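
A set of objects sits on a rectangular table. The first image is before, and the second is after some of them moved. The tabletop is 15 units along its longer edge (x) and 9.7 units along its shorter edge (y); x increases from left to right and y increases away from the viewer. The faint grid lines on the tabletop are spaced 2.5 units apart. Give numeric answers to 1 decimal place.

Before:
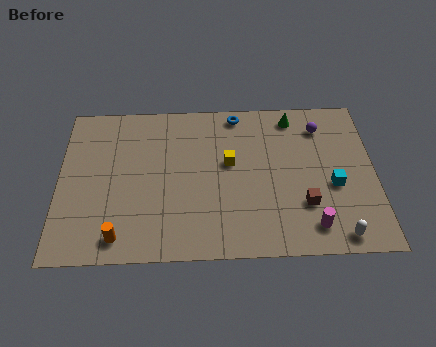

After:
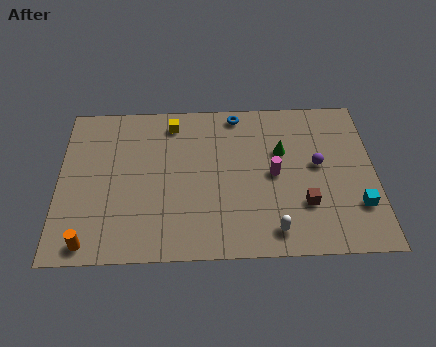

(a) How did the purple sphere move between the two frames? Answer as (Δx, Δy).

(-0.2, -2.4)

From the two frames, the purple sphere sits at roughly (12.5, 7.7) before and (12.3, 5.3) after.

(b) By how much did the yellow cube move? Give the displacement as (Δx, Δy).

(-2.7, 2.6)

The yellow cube started near (8.1, 5.6) and ended near (5.4, 8.2).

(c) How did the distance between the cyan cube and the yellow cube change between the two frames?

+5.1

They were about 5.2 units apart before and 10.3 after — 5.1 units further apart.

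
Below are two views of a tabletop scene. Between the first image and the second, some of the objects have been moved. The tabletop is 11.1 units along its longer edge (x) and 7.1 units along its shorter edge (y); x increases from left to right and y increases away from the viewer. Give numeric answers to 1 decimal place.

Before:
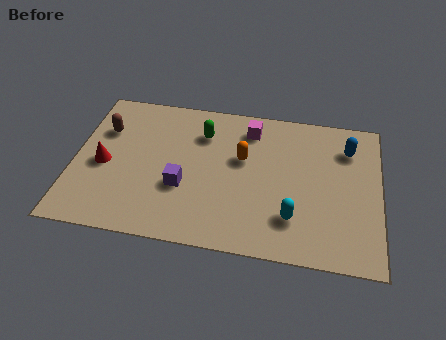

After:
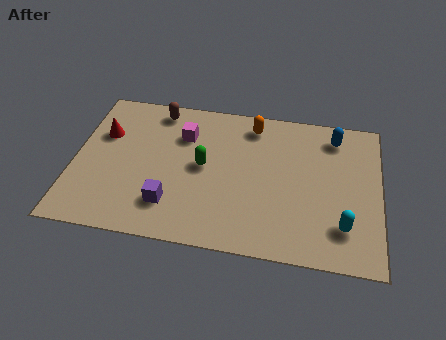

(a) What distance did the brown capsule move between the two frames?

2.3

The brown capsule was near (1.0, 4.9) before and (2.9, 6.2) after, so it travelled √(1.9² + 1.3²) ≈ 2.3 units.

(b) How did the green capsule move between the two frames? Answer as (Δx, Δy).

(0.1, -1.6)

From the two frames, the green capsule sits at roughly (4.6, 5.3) before and (4.7, 3.7) after.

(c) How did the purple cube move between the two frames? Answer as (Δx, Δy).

(-0.4, -0.9)

The purple cube started near (4.0, 2.6) and ended near (3.6, 1.7).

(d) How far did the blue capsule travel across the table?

0.7

From (9.9, 5.4) to (9.4, 5.9), the blue capsule covered √(0.5² + 0.5²) ≈ 0.7 units.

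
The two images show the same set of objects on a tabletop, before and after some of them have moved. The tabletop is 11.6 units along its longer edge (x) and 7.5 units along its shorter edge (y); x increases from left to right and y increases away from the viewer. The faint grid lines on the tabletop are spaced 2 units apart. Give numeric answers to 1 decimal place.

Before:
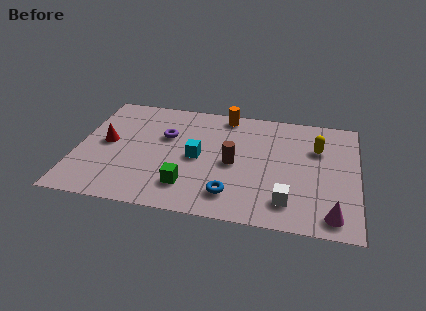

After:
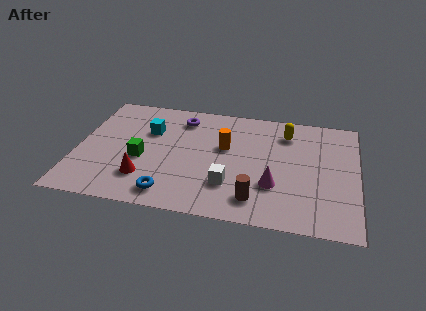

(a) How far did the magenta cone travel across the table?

2.8

From (10.6, 1.0) to (8.2, 2.4), the magenta cone covered √(2.4² + 1.4²) ≈ 2.8 units.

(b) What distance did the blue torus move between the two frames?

2.5

The blue torus was near (6.5, 1.5) before and (4.0, 1.1) after, so it travelled √(2.5² + 0.4²) ≈ 2.5 units.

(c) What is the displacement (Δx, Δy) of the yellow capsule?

(-1.3, 0.8)

The yellow capsule started near (9.9, 5.1) and ended near (8.6, 5.9).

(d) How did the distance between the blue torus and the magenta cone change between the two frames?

+0.3

They were about 4.1 units apart before and 4.4 after — 0.3 units further apart.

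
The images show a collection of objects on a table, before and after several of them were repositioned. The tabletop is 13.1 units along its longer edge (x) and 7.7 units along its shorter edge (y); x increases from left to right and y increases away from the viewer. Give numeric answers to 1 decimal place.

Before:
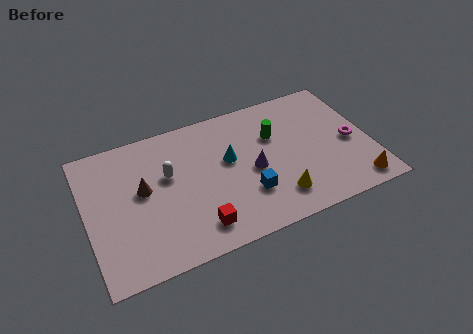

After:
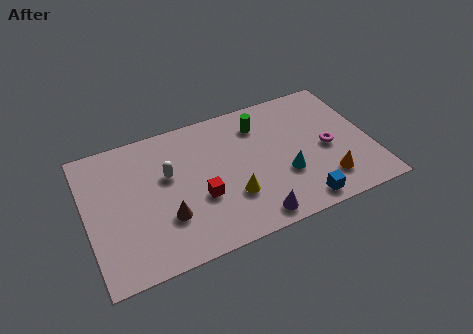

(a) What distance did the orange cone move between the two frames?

1.5

From (12.1, 1.0) to (10.8, 1.7), the orange cone covered √(1.3² + 0.7²) ≈ 1.5 units.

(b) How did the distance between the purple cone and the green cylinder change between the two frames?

+3.2

They were about 2.0 units apart before and 5.2 after — 3.2 units further apart.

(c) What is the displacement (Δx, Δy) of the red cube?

(0.3, 1.5)

From the two frames, the red cube sits at roughly (4.8, 1.4) before and (5.1, 2.9) after.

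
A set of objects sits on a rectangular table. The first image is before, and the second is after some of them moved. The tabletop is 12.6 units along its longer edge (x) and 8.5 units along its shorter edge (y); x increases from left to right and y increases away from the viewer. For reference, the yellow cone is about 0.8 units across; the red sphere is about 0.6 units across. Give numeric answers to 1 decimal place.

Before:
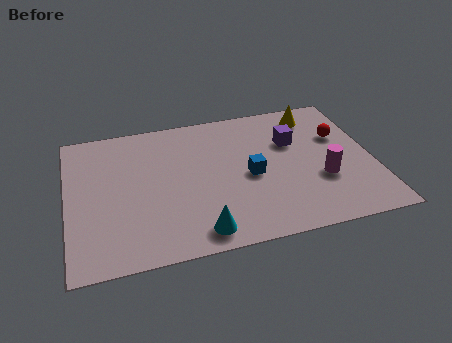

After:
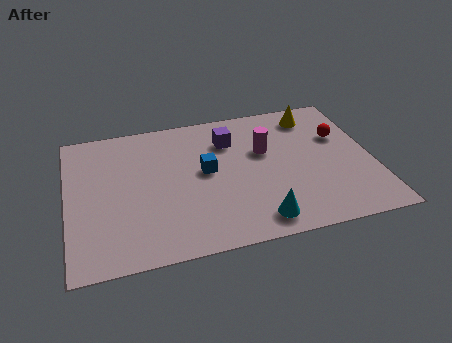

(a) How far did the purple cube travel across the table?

2.7

The purple cube moved from about (9.4, 5.6) to (6.8, 6.3), a distance of √(2.6² + 0.7²) ≈ 2.7.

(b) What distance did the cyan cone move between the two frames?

2.4

From (5.2, 1.1) to (7.6, 1.2), the cyan cone covered √(2.4² + 0.1²) ≈ 2.4 units.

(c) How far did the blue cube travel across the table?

1.9

The blue cube was near (7.5, 3.9) before and (5.7, 4.6) after, so it travelled √(1.8² + 0.7²) ≈ 1.9 units.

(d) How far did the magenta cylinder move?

3.2

The magenta cylinder moved from about (10.4, 3.0) to (8.2, 5.3), a distance of √(2.2² + 2.3²) ≈ 3.2.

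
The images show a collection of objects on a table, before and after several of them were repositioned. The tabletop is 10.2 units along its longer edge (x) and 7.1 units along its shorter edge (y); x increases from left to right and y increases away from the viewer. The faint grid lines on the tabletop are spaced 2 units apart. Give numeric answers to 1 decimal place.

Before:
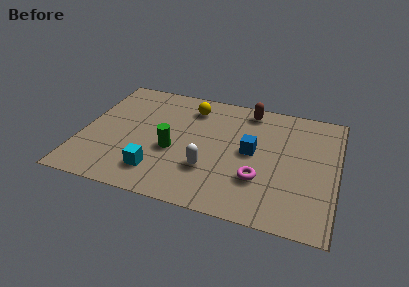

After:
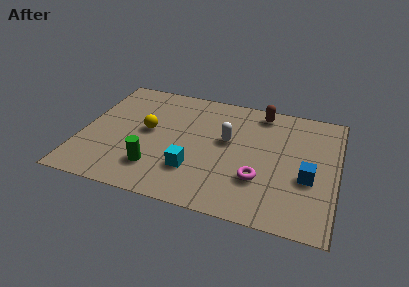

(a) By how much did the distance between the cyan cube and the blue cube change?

+0.4

The distance was about 4.2 in the first image and 4.6 in the second, so they moved 0.4 units further apart.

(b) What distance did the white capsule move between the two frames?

2.0

The white capsule moved from about (5.2, 2.2) to (5.8, 4.1), a distance of √(0.6² + 1.9²) ≈ 2.0.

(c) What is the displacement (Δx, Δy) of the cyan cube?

(1.4, 0.5)

The cyan cube started near (3.2, 1.5) and ended near (4.6, 2.0).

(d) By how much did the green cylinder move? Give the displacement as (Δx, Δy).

(-0.6, -1.2)

The green cylinder was at about (3.7, 2.9) and moved to about (3.1, 1.7).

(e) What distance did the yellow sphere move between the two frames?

2.5

From (4.2, 5.7) to (2.6, 3.8), the yellow sphere covered √(1.6² + 1.9²) ≈ 2.5 units.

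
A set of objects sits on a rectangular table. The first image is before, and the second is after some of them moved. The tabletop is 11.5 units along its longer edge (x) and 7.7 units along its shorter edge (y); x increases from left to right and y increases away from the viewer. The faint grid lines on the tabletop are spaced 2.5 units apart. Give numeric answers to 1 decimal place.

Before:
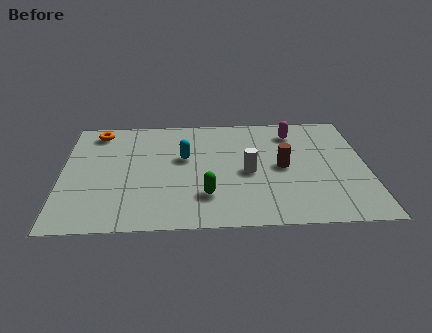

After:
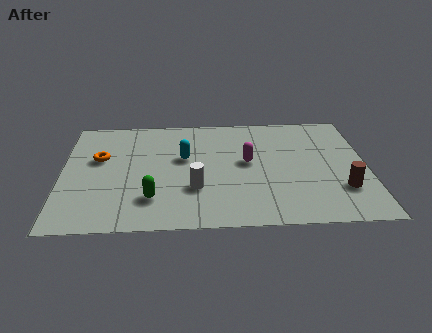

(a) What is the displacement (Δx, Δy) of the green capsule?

(-2.0, -0.1)

From the two frames, the green capsule sits at roughly (5.4, 2.0) before and (3.4, 1.9) after.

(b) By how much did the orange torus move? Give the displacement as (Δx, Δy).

(0.1, -1.9)

From the two frames, the orange torus sits at roughly (1.3, 6.6) before and (1.4, 4.7) after.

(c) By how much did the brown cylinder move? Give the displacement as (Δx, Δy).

(2.2, -1.6)

The brown cylinder was at about (8.3, 3.8) and moved to about (10.5, 2.2).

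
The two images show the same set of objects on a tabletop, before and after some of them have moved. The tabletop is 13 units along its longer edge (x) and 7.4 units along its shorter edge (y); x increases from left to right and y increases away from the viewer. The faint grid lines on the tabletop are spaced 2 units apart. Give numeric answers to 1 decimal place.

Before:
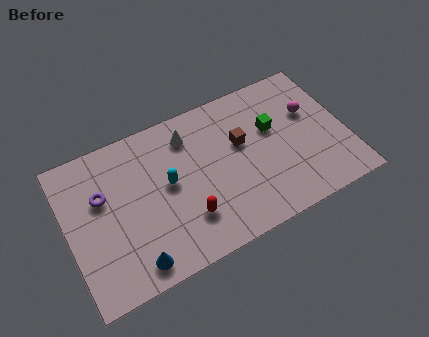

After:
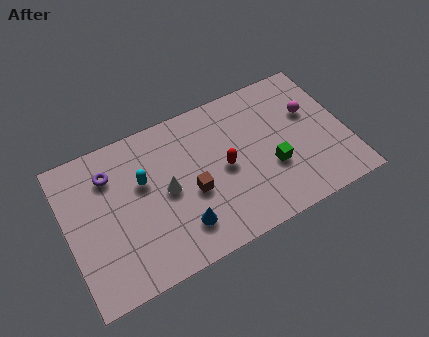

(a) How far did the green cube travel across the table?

1.9

The green cube was near (9.7, 4.6) before and (9.4, 2.7) after, so it travelled √(0.3² + 1.9²) ≈ 1.9 units.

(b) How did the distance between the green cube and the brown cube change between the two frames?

+2.2

Before: roughly 1.5 units apart; after: 3.7. That's 2.2 units further apart.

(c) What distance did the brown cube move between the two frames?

2.9

From (8.2, 4.5) to (5.7, 3.1), the brown cube covered √(2.5² + 1.4²) ≈ 2.9 units.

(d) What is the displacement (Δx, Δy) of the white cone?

(-1.3, -2.2)

The white cone started near (5.9, 5.9) and ended near (4.6, 3.7).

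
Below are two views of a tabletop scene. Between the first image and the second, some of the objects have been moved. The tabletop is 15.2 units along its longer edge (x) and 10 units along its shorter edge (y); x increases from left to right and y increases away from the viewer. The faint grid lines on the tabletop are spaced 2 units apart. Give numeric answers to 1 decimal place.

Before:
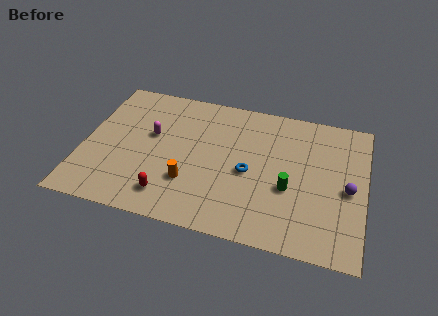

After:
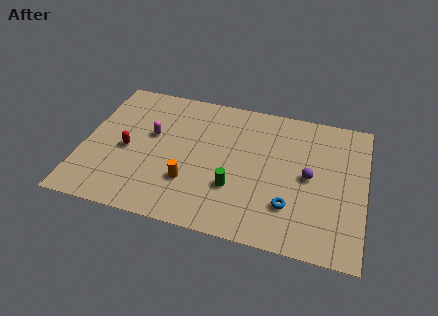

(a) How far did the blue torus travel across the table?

2.9

The blue torus moved from about (9.0, 4.5) to (11.3, 2.7), a distance of √(2.3² + 1.8²) ≈ 2.9.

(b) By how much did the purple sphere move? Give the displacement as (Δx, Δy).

(-2.1, 0.4)

The purple sphere was at about (14.3, 4.6) and moved to about (12.2, 5.0).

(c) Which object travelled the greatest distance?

the red capsule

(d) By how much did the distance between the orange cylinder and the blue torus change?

+2.0

The distance was about 3.4 in the first image and 5.4 in the second, so they moved 2.0 units further apart.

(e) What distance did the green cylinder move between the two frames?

3.0

The green cylinder was near (11.2, 3.9) before and (8.3, 3.2) after, so it travelled √(2.9² + 0.7²) ≈ 3.0 units.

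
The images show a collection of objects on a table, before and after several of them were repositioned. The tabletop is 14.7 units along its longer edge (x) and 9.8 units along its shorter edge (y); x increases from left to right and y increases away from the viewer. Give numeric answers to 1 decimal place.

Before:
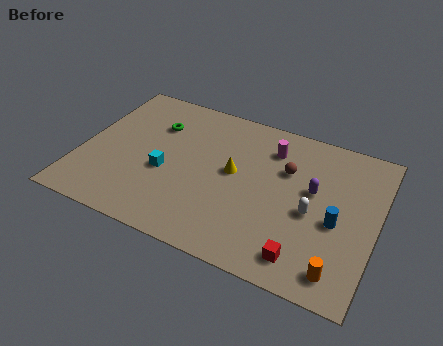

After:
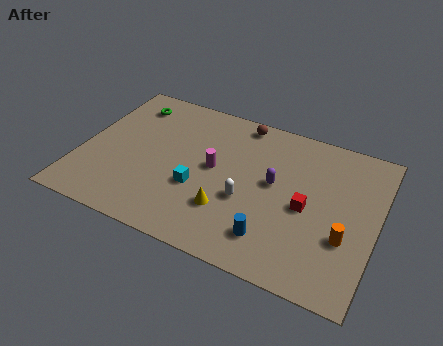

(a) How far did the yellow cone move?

2.5

The yellow cone was near (7.6, 5.3) before and (7.6, 2.8) after, so it travelled √(0.0² + 2.5²) ≈ 2.5 units.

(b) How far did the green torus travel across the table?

1.8

From (3.4, 7.0) to (1.9, 8.0), the green torus covered √(1.5² + 1.0²) ≈ 1.8 units.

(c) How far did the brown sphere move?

3.5

From (10.1, 6.5) to (7.5, 8.8), the brown sphere covered √(2.6² + 2.3²) ≈ 3.5 units.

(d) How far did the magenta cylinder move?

3.5

The magenta cylinder was near (9.2, 7.6) before and (6.6, 5.2) after, so it travelled √(2.6² + 2.4²) ≈ 3.5 units.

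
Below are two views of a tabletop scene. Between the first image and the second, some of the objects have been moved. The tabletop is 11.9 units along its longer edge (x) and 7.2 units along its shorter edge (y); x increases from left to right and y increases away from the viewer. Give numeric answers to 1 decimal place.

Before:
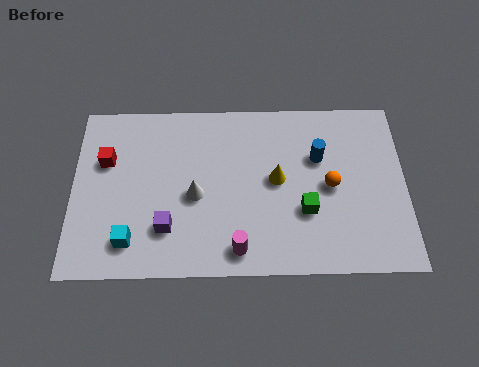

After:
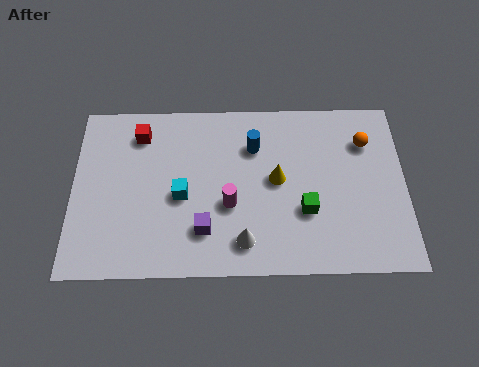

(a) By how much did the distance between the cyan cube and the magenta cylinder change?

-2.1

They were about 3.8 units apart before and 1.7 after — 2.1 units closer together.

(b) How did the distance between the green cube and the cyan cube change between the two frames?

-1.8

The distance was about 6.3 in the first image and 4.5 in the second, so they moved 1.8 units closer together.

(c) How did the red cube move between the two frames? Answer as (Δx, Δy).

(1.2, 1.1)

From the two frames, the red cube sits at roughly (1.2, 4.7) before and (2.4, 5.8) after.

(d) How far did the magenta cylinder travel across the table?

1.8

The magenta cylinder was near (5.9, 1.0) before and (5.6, 2.8) after, so it travelled √(0.3² + 1.8²) ≈ 1.8 units.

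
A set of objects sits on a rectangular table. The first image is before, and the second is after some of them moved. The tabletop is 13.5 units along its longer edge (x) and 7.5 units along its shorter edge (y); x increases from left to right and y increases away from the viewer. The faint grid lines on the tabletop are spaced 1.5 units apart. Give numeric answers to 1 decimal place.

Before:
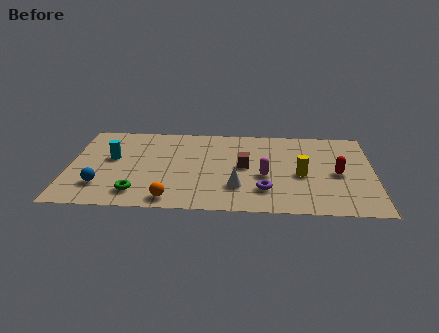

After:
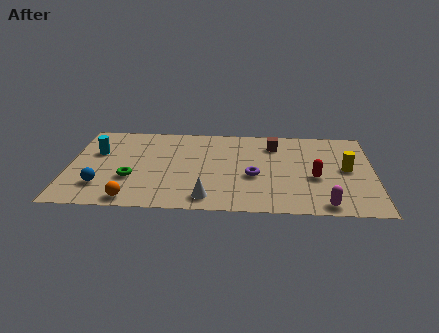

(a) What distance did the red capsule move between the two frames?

1.1

The red capsule moved from about (11.9, 3.5) to (10.9, 3.1), a distance of √(1.0² + 0.4²) ≈ 1.1.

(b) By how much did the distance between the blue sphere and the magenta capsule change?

+2.6

They were about 7.3 units apart before and 9.9 after — 2.6 units further apart.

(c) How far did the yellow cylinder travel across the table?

2.1

The yellow cylinder moved from about (10.3, 3.3) to (12.3, 3.9), a distance of √(2.0² + 0.6²) ≈ 2.1.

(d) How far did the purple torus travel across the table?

1.3

The purple torus was near (8.7, 1.9) before and (8.2, 3.1) after, so it travelled √(0.5² + 1.2²) ≈ 1.3 units.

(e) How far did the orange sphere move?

1.7

The orange sphere moved from about (4.6, 0.9) to (2.9, 0.8), a distance of √(1.7² + 0.1²) ≈ 1.7.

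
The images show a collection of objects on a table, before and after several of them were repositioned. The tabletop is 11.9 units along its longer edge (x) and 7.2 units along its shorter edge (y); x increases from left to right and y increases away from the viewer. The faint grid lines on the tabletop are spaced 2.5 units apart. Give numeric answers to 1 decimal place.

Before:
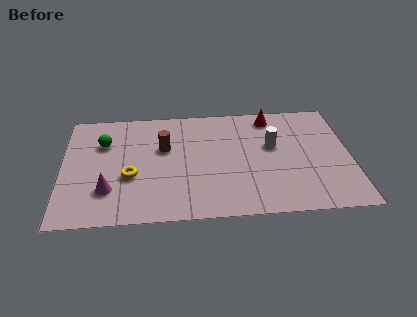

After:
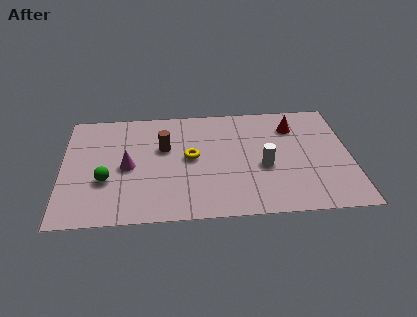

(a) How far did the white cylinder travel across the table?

1.4

The white cylinder moved from about (8.7, 4.3) to (8.3, 3.0), a distance of √(0.4² + 1.3²) ≈ 1.4.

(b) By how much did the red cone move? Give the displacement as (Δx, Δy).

(0.9, -0.7)

The red cone started near (8.7, 6.2) and ended near (9.6, 5.5).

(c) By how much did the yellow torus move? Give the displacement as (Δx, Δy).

(2.5, 1.0)

The yellow torus was at about (2.8, 2.8) and moved to about (5.3, 3.8).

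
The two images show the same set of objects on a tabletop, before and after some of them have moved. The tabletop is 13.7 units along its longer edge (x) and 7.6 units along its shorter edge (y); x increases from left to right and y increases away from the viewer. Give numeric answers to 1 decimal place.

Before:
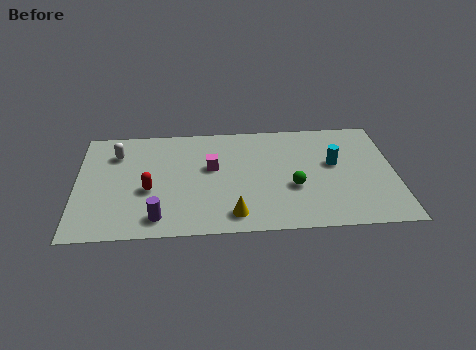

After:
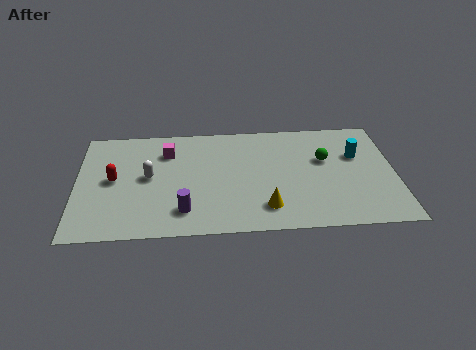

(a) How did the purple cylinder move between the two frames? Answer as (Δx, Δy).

(1.1, 0.4)

The purple cylinder started near (3.5, 1.2) and ended near (4.6, 1.6).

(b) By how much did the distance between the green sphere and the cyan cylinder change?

-0.9

They were about 2.3 units apart before and 1.4 after — 0.9 units closer together.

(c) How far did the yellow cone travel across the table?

1.5

The yellow cone was near (6.7, 1.2) before and (8.1, 1.6) after, so it travelled √(1.4² + 0.4²) ≈ 1.5 units.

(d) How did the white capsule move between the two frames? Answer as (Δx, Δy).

(1.4, -1.7)

From the two frames, the white capsule sits at roughly (1.7, 5.7) before and (3.1, 4.0) after.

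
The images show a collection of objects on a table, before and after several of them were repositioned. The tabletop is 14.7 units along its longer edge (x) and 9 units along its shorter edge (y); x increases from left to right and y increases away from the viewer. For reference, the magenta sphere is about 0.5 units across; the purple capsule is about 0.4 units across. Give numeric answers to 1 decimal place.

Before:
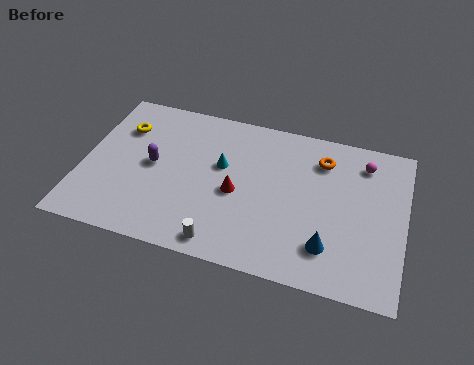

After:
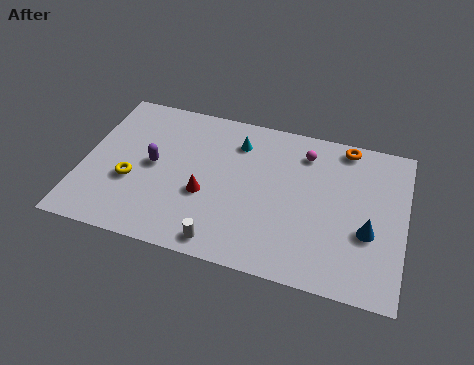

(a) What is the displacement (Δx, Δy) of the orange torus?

(1.0, 1.1)

The orange torus was at about (10.8, 7.0) and moved to about (11.8, 8.1).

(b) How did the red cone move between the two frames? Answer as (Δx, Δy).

(-1.4, -0.5)

The red cone started near (7.1, 4.0) and ended near (5.7, 3.5).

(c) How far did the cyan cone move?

1.7

The cyan cone was near (6.3, 5.4) before and (6.9, 7.0) after, so it travelled √(0.6² + 1.6²) ≈ 1.7 units.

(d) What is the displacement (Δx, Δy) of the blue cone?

(1.7, 1.3)

The blue cone started near (11.4, 2.1) and ended near (13.1, 3.4).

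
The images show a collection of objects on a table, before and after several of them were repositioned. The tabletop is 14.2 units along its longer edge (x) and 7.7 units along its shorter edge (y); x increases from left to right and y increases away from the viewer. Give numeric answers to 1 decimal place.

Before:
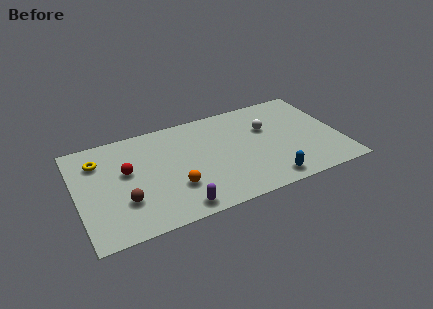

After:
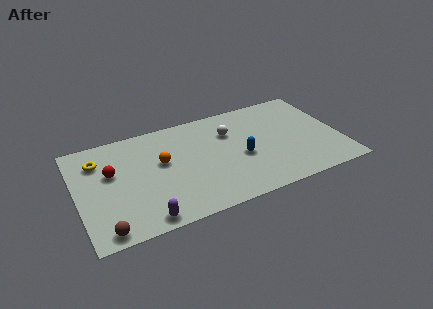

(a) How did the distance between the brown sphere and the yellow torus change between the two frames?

+1.4

They were about 3.6 units apart before and 5.0 after — 1.4 units further apart.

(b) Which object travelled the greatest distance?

the blue capsule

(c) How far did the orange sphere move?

2.2

From (5.1, 2.4) to (4.6, 4.5), the orange sphere covered √(0.5² + 2.1²) ≈ 2.2 units.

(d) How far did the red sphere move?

0.8

The red sphere was near (2.7, 4.5) before and (1.9, 4.7) after, so it travelled √(0.8² + 0.2²) ≈ 0.8 units.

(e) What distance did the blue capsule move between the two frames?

2.6

The blue capsule moved from about (10.0, 1.0) to (8.8, 3.3), a distance of √(1.2² + 2.3²) ≈ 2.6.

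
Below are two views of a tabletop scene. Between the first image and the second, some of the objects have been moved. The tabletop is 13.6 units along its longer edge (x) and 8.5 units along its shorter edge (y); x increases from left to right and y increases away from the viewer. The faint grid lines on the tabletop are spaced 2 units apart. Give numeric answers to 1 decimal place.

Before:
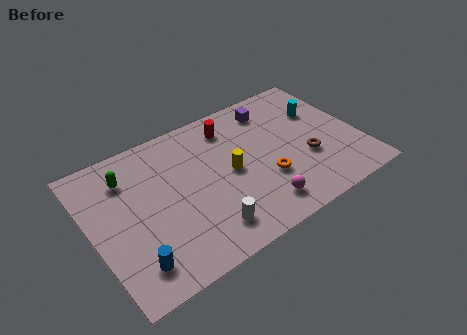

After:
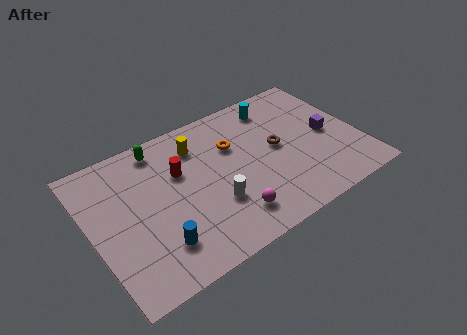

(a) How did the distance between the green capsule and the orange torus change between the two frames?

-3.5

They were about 7.4 units apart before and 3.9 after — 3.5 units closer together.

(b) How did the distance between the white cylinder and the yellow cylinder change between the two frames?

+0.7

They were about 3.1 units apart before and 3.8 after — 0.7 units further apart.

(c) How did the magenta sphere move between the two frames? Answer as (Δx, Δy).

(-1.5, 0.2)

The magenta sphere was at about (8.0, 1.5) and moved to about (6.5, 1.7).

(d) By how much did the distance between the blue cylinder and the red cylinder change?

-4.0

They were about 7.9 units apart before and 3.9 after — 4.0 units closer together.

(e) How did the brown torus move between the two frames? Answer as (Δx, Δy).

(-1.3, 1.4)

The brown torus was at about (10.8, 3.1) and moved to about (9.5, 4.5).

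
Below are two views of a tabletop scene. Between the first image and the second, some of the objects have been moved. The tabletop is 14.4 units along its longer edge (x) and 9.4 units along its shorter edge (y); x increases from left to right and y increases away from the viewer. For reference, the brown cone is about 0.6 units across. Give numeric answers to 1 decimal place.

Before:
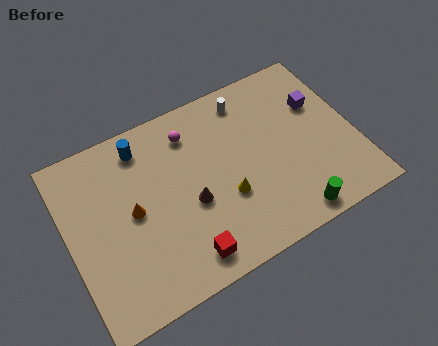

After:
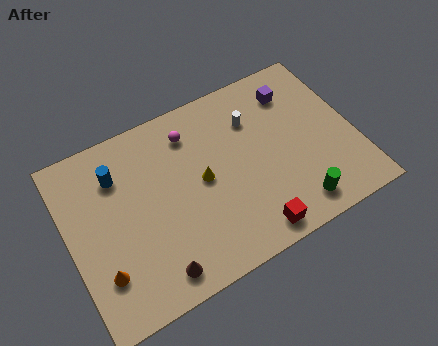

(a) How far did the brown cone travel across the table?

3.4

From (6.0, 3.9) to (3.8, 1.3), the brown cone covered √(2.2² + 2.6²) ≈ 3.4 units.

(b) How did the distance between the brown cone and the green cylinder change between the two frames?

+1.7

The distance was about 5.4 in the first image and 7.1 in the second, so they moved 1.7 units further apart.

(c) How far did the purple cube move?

1.6

The purple cube was near (12.9, 6.2) before and (11.8, 7.4) after, so it travelled √(1.1² + 1.2²) ≈ 1.6 units.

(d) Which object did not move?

the magenta sphere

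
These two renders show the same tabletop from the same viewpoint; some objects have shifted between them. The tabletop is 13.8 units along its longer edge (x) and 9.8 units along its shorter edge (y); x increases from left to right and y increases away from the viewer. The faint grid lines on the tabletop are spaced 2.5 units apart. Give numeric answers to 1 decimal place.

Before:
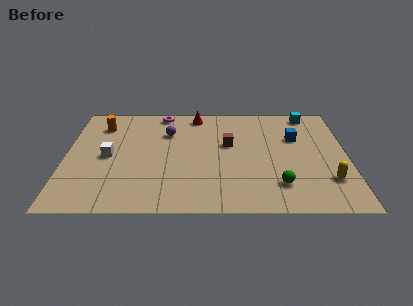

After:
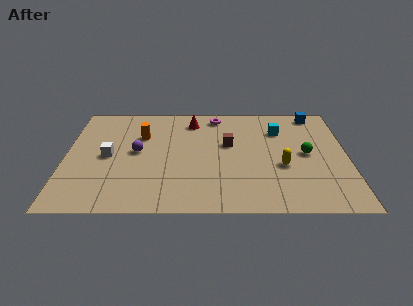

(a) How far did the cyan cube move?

2.2

From (12.0, 8.7) to (10.5, 7.1), the cyan cube covered √(1.5² + 1.6²) ≈ 2.2 units.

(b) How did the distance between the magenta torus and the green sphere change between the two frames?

-3.0

The distance was about 8.7 in the first image and 5.7 in the second, so they moved 3.0 units closer together.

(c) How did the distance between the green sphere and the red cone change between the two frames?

-1.1

Before: roughly 7.5 units apart; after: 6.4. That's 1.1 units closer together.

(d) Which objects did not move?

the white cube and the brown cube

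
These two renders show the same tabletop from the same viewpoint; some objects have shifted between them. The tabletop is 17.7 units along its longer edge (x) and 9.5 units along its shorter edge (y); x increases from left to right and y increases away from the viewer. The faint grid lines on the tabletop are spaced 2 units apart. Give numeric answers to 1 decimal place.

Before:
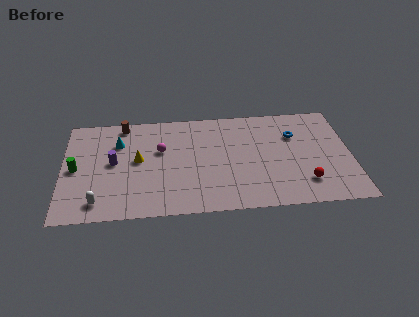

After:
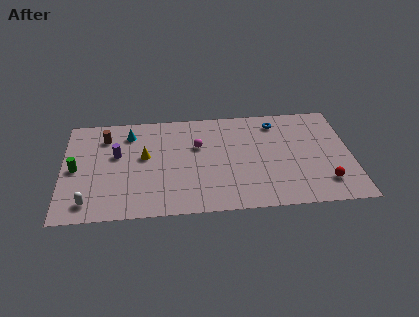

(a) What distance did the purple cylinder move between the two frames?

0.7

The purple cylinder was near (3.1, 5.0) before and (3.3, 5.7) after, so it travelled √(0.2² + 0.7²) ≈ 0.7 units.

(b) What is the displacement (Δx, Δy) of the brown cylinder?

(-1.1, -1.1)

The brown cylinder was at about (3.7, 8.5) and moved to about (2.6, 7.4).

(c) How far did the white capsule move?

0.6

The white capsule moved from about (2.2, 1.5) to (1.6, 1.5), a distance of √(0.6² + 0.0²) ≈ 0.6.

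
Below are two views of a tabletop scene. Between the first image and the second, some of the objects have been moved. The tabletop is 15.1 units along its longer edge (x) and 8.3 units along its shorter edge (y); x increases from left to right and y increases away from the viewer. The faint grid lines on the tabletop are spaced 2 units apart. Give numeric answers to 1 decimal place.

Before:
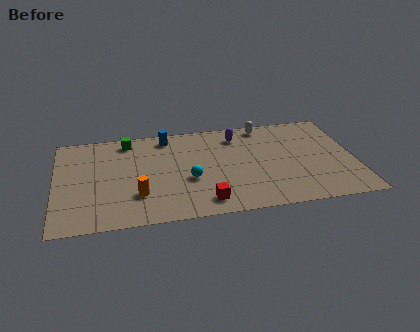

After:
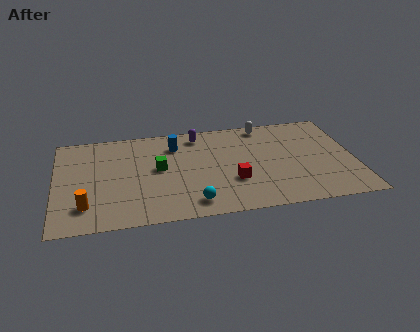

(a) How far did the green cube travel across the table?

3.1

From (3.7, 7.2) to (5.2, 4.5), the green cube covered √(1.5² + 2.7²) ≈ 3.1 units.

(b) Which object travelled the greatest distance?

the green cube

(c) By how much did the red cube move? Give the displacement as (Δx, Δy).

(1.5, 1.5)

From the two frames, the red cube sits at roughly (7.4, 1.3) before and (8.9, 2.8) after.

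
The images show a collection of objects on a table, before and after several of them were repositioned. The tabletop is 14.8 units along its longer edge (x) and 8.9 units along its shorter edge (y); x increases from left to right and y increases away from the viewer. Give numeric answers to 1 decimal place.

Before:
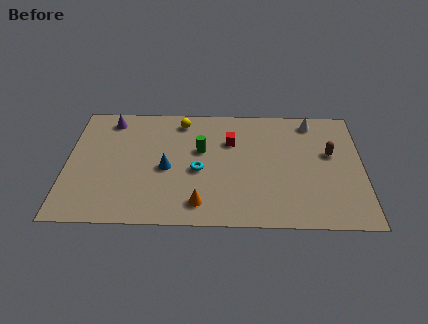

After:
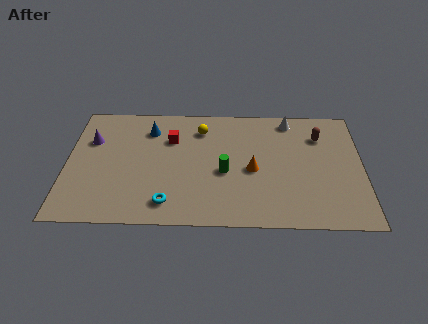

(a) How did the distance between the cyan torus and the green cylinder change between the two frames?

+2.1

They were about 1.5 units apart before and 3.6 after — 2.1 units further apart.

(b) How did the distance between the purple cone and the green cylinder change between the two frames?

+2.0

The distance was about 5.1 in the first image and 7.1 in the second, so they moved 2.0 units further apart.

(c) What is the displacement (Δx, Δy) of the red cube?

(-3.0, 0.1)

The red cube was at about (8.2, 6.1) and moved to about (5.2, 6.2).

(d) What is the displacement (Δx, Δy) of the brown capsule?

(-0.5, 1.3)

The brown capsule started near (13.2, 5.3) and ended near (12.7, 6.6).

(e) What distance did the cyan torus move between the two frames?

2.8

From (6.6, 3.9) to (5.1, 1.5), the cyan torus covered √(1.5² + 2.4²) ≈ 2.8 units.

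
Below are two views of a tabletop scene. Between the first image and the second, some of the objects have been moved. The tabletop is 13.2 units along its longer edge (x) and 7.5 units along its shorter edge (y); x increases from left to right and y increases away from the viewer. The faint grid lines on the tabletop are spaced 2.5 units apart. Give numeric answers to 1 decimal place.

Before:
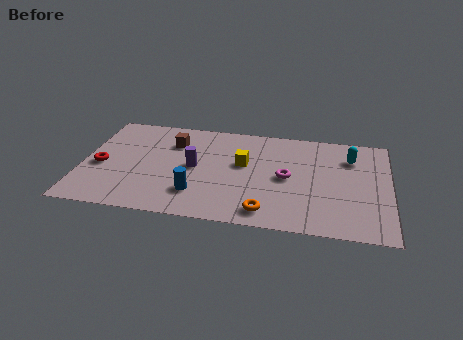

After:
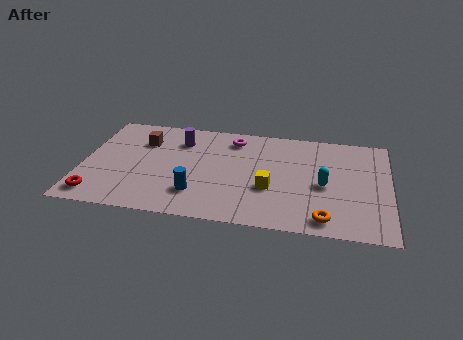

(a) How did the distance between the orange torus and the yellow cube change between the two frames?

-0.5

They were about 3.5 units apart before and 3.0 after — 0.5 units closer together.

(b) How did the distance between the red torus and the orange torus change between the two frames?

+2.2

They were about 7.5 units apart before and 9.7 after — 2.2 units further apart.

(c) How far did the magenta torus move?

3.5

The magenta torus was near (8.8, 3.7) before and (6.4, 6.2) after, so it travelled √(2.4² + 2.5²) ≈ 3.5 units.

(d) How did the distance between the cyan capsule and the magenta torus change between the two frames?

+1.6

Before: roughly 3.3 units apart; after: 4.9. That's 1.6 units further apart.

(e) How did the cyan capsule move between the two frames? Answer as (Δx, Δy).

(-1.1, -2.2)

From the two frames, the cyan capsule sits at roughly (11.5, 5.6) before and (10.4, 3.4) after.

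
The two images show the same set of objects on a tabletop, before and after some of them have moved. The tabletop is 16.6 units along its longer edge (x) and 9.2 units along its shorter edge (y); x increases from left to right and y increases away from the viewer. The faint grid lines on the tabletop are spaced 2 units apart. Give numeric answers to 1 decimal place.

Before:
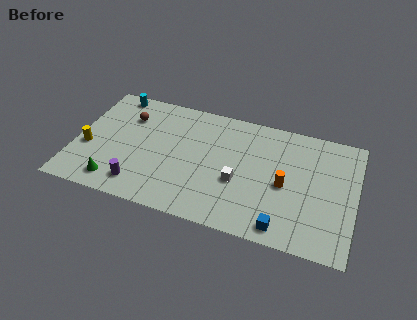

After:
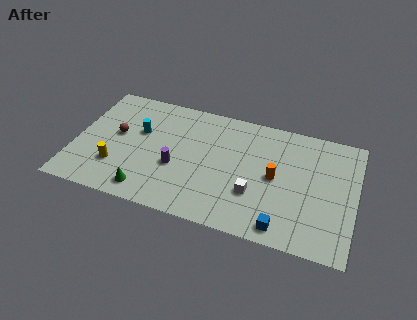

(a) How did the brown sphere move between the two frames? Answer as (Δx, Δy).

(-0.5, -1.6)

From the two frames, the brown sphere sits at roughly (2.9, 6.7) before and (2.4, 5.1) after.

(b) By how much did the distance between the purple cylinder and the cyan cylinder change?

-3.9

The distance was about 7.1 in the first image and 3.2 in the second, so they moved 3.9 units closer together.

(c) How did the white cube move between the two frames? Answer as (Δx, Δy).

(1.0, -0.6)

The white cube was at about (9.8, 3.6) and moved to about (10.8, 3.0).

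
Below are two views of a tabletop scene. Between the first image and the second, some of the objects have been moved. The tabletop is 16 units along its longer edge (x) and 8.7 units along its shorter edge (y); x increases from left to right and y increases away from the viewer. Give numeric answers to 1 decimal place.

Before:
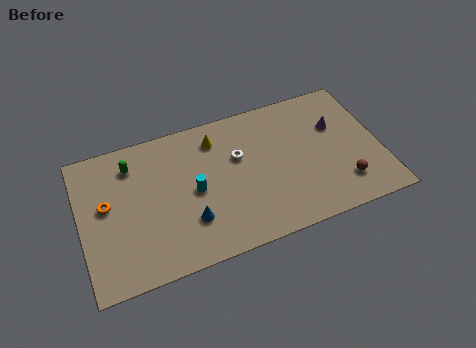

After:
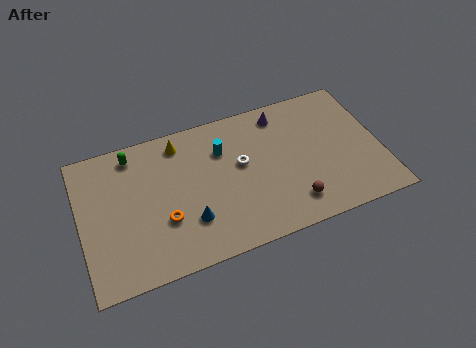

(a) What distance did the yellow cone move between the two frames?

1.9

The yellow cone was near (7.4, 7.0) before and (5.5, 7.4) after, so it travelled √(1.9² + 0.4²) ≈ 1.9 units.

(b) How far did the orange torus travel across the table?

3.5

The orange torus was near (1.4, 4.9) before and (4.3, 3.0) after, so it travelled √(2.9² + 1.9²) ≈ 3.5 units.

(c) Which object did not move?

the blue cone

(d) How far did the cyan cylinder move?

2.6

The cyan cylinder was near (6.0, 4.2) before and (7.7, 6.2) after, so it travelled √(1.7² + 2.0²) ≈ 2.6 units.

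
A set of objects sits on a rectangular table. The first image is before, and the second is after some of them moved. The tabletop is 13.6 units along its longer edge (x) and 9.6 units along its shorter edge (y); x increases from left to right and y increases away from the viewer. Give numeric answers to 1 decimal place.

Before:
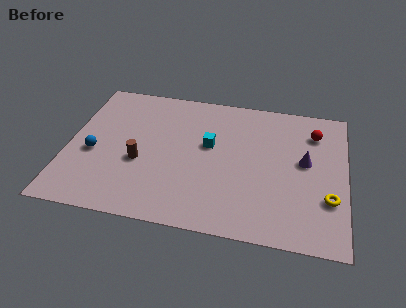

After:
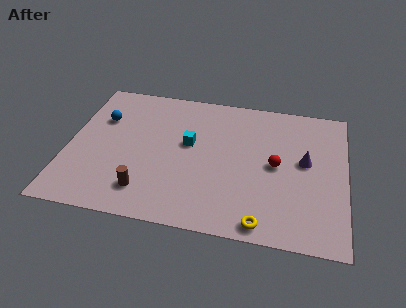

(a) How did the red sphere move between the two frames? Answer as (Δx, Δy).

(-1.8, -2.6)

The red sphere was at about (12.0, 7.4) and moved to about (10.2, 4.8).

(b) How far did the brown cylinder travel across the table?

1.9

The brown cylinder was near (3.6, 3.8) before and (4.0, 1.9) after, so it travelled √(0.4² + 1.9²) ≈ 1.9 units.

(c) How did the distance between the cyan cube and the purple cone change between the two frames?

+1.0

Before: roughly 4.7 units apart; after: 5.7. That's 1.0 units further apart.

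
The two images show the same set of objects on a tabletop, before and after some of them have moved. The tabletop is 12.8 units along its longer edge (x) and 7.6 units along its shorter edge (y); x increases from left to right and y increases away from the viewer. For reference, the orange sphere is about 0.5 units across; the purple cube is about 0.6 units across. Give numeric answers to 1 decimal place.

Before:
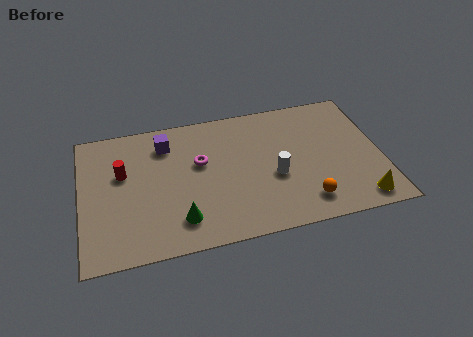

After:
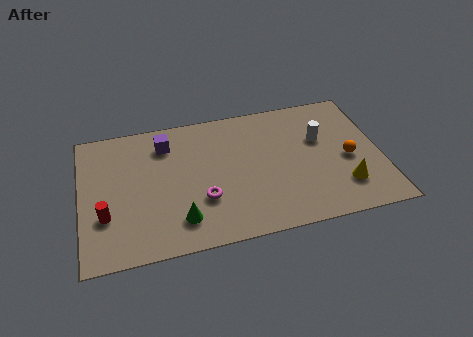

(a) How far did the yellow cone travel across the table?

1.1

The yellow cone was near (11.7, 1.0) before and (11.1, 1.9) after, so it travelled √(0.6² + 0.9²) ≈ 1.1 units.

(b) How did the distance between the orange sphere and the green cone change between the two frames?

+2.2

The distance was about 5.3 in the first image and 7.5 in the second, so they moved 2.2 units further apart.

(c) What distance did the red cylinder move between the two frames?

2.3

The red cylinder was near (1.8, 4.7) before and (1.0, 2.5) after, so it travelled √(0.8² + 2.2²) ≈ 2.3 units.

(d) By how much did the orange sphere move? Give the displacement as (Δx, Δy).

(2.0, 2.0)

The orange sphere was at about (9.4, 1.4) and moved to about (11.4, 3.4).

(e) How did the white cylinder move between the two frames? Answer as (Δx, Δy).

(2.1, 1.7)

The white cylinder started near (8.2, 3.1) and ended near (10.3, 4.8).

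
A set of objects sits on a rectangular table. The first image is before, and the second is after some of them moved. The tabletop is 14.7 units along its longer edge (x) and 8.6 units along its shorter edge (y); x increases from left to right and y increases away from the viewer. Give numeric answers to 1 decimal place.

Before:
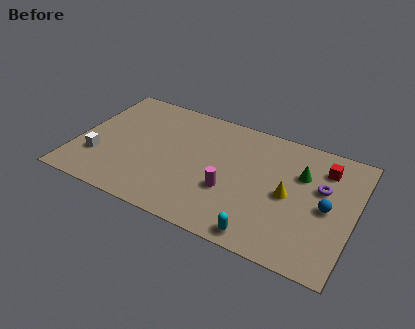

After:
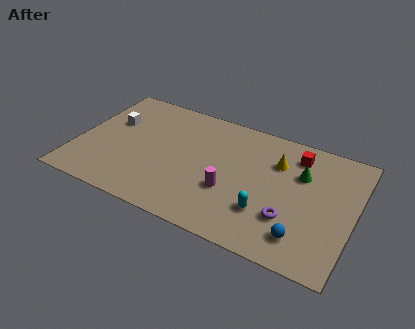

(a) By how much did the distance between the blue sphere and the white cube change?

-0.7

The distance was about 12.1 in the first image and 11.4 in the second, so they moved 0.7 units closer together.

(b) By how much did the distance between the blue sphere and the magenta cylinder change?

-0.9

They were about 5.1 units apart before and 4.2 after — 0.9 units closer together.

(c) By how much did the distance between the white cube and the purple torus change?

-1.6

The distance was about 11.9 in the first image and 10.3 in the second, so they moved 1.6 units closer together.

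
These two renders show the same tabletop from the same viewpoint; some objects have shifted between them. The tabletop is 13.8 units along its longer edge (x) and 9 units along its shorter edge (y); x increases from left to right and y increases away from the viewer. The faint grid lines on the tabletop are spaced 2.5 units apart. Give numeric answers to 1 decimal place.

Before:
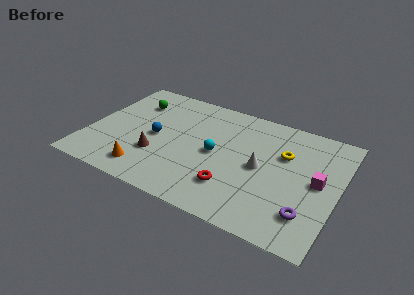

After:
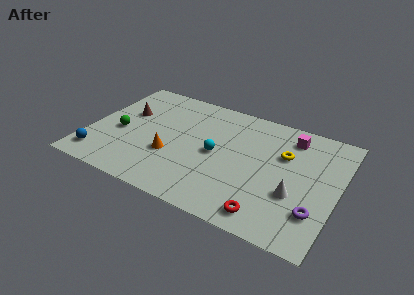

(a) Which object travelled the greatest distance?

the blue sphere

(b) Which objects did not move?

the yellow torus and the cyan sphere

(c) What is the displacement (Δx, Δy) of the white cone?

(2.0, -1.2)

The white cone started near (9.6, 4.4) and ended near (11.6, 3.2).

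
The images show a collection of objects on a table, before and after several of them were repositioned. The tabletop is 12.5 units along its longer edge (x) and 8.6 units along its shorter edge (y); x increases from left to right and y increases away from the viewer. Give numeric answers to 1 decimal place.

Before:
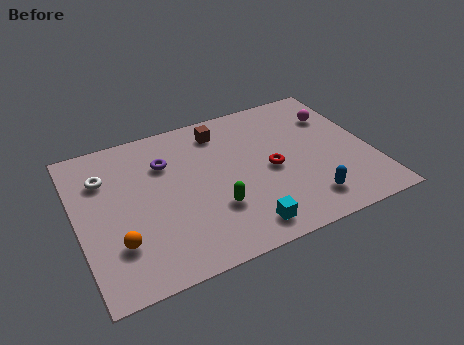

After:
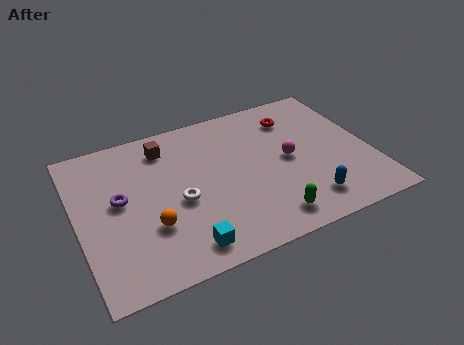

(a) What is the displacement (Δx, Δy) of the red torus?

(1.4, 2.7)

From the two frames, the red torus sits at roughly (8.2, 4.0) before and (9.6, 6.7) after.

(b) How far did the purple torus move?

2.5

The purple torus moved from about (3.9, 6.1) to (1.8, 4.7), a distance of √(2.1² + 1.4²) ≈ 2.5.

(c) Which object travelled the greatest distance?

the white torus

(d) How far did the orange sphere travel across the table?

1.5

The orange sphere was near (1.5, 2.4) before and (2.9, 2.8) after, so it travelled √(1.4² + 0.4²) ≈ 1.5 units.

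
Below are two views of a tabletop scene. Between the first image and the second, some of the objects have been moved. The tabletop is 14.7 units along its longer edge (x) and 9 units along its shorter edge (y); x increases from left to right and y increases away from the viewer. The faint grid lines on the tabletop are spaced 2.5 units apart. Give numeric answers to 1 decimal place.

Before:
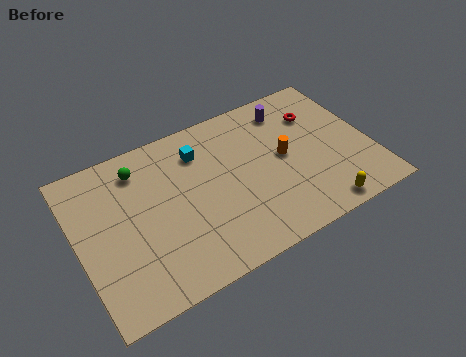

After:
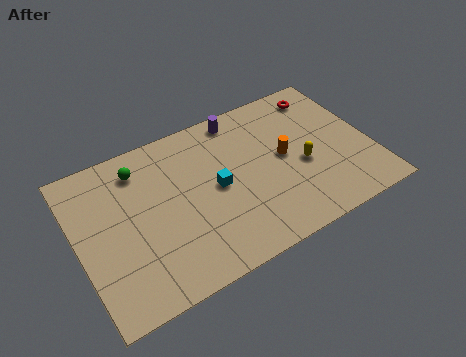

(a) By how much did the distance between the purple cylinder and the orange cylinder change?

+1.0

The distance was about 2.8 in the first image and 3.8 in the second, so they moved 1.0 units further apart.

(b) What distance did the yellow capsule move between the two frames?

2.9

The yellow capsule moved from about (11.6, 0.9) to (11.2, 3.8), a distance of √(0.4² + 2.9²) ≈ 2.9.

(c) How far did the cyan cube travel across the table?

2.5

From (6.4, 6.9) to (6.9, 4.5), the cyan cube covered √(0.5² + 2.4²) ≈ 2.5 units.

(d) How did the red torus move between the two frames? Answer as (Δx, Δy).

(0.5, 1.1)

The red torus was at about (12.4, 6.5) and moved to about (12.9, 7.6).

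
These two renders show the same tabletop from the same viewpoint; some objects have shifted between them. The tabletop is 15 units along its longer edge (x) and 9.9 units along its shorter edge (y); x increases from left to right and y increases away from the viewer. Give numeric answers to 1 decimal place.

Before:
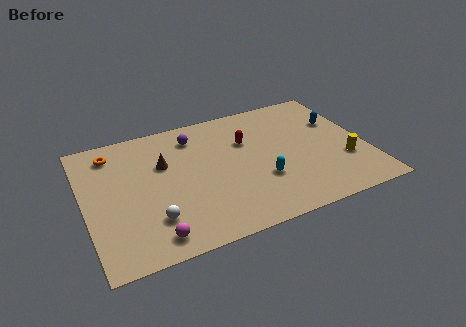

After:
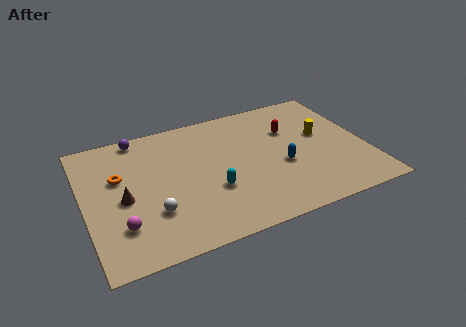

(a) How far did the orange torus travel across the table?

2.0

From (1.7, 8.2) to (1.9, 6.2), the orange torus covered √(0.2² + 2.0²) ≈ 2.0 units.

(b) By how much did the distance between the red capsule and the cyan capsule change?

+2.3

Before: roughly 3.3 units apart; after: 5.6. That's 2.3 units further apart.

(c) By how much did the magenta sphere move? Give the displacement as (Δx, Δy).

(-1.5, 1.3)

From the two frames, the magenta sphere sits at roughly (3.2, 1.3) before and (1.7, 2.6) after.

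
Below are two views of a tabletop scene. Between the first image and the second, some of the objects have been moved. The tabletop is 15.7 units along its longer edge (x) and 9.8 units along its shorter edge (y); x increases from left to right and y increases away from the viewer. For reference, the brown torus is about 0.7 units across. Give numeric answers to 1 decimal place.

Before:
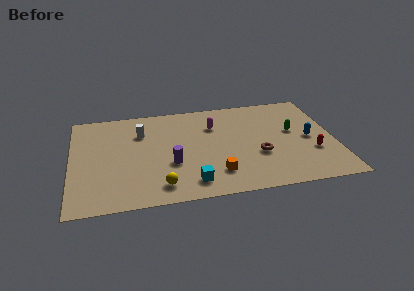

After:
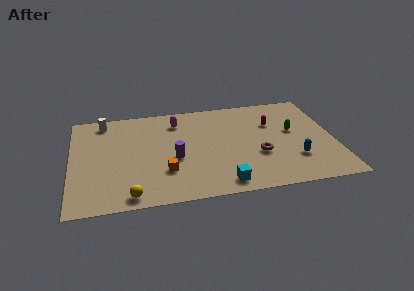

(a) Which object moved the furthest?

the red capsule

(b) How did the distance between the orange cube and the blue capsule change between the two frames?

+1.5

The distance was about 6.2 in the first image and 7.7 in the second, so they moved 1.5 units further apart.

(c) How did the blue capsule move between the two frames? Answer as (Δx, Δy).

(-1.0, -1.9)

From the two frames, the blue capsule sits at roughly (14.2, 4.7) before and (13.2, 2.8) after.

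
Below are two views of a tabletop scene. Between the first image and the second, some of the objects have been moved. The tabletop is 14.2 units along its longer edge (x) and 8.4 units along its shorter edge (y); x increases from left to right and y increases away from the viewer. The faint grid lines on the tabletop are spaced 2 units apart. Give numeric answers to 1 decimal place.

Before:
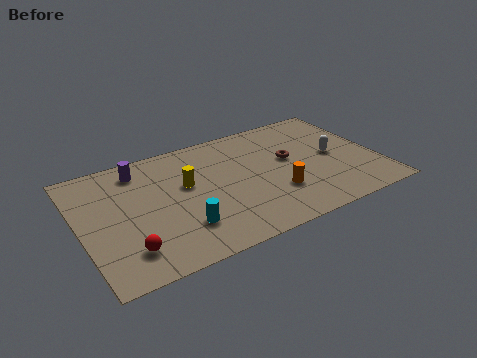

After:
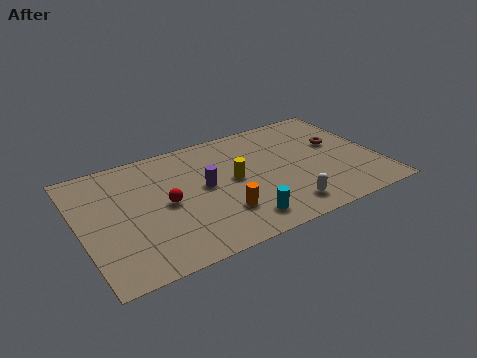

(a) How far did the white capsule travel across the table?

4.0

The white capsule moved from about (12.2, 4.2) to (9.3, 1.4), a distance of √(2.9² + 2.8²) ≈ 4.0.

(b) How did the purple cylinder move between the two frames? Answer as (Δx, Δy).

(2.8, -2.5)

From the two frames, the purple cylinder sits at roughly (3.1, 7.0) before and (5.9, 4.5) after.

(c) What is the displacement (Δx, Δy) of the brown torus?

(2.4, 0.2)

From the two frames, the brown torus sits at roughly (10.1, 4.8) before and (12.5, 5.0) after.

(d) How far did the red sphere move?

3.1

From (1.9, 1.8) to (4.0, 4.1), the red sphere covered √(2.1² + 2.3²) ≈ 3.1 units.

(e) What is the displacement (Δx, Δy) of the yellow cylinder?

(2.2, -0.6)

The yellow cylinder was at about (5.1, 5.0) and moved to about (7.3, 4.4).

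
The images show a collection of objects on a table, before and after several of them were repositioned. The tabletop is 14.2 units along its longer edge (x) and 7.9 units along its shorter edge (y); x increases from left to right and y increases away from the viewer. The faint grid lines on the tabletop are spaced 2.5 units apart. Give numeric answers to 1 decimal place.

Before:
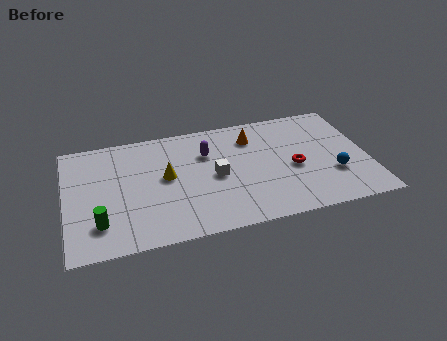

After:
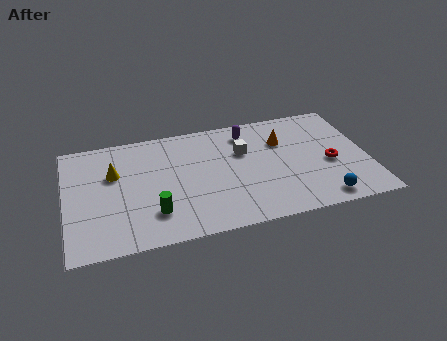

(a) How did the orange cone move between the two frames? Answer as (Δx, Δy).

(1.4, -0.6)

From the two frames, the orange cone sits at roughly (8.9, 6.1) before and (10.3, 5.5) after.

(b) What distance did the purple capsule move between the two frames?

2.2

The purple capsule was near (6.7, 5.5) before and (8.7, 6.5) after, so it travelled √(2.0² + 1.0²) ≈ 2.2 units.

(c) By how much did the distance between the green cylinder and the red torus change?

-0.8

The distance was about 9.3 in the first image and 8.5 in the second, so they moved 0.8 units closer together.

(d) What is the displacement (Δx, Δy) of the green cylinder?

(2.5, 0.1)

The green cylinder started near (1.5, 1.9) and ended near (4.0, 2.0).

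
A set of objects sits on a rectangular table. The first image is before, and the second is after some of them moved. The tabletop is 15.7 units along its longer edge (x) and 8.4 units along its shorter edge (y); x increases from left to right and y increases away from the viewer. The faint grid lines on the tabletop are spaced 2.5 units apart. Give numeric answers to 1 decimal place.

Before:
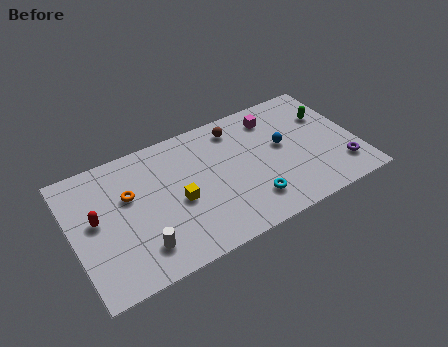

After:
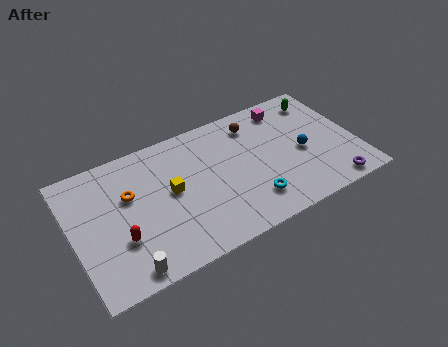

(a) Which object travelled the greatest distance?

the red capsule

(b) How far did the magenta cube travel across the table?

0.9

The magenta cube moved from about (11.5, 6.8) to (12.3, 7.1), a distance of √(0.8² + 0.3²) ≈ 0.9.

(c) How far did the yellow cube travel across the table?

0.9

From (5.7, 3.7) to (5.4, 4.5), the yellow cube covered √(0.3² + 0.8²) ≈ 0.9 units.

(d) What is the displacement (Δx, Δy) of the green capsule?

(-0.2, 1.2)

The green capsule started near (14.4, 5.7) and ended near (14.2, 6.9).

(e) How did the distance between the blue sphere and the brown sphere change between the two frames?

+0.5

The distance was about 3.3 in the first image and 3.8 in the second, so they moved 0.5 units further apart.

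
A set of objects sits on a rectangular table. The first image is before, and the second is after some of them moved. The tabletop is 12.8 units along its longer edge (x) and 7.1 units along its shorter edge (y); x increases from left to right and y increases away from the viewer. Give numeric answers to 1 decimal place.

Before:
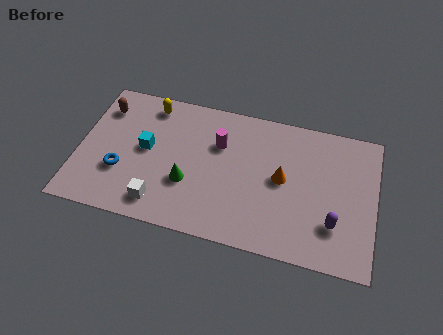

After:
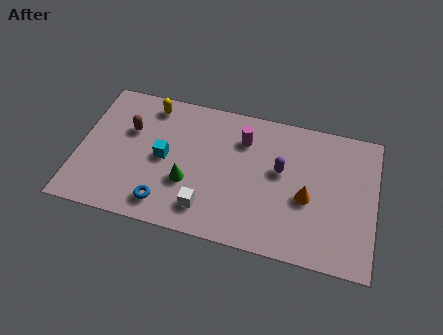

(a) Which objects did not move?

the green cone and the yellow capsule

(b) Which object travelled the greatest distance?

the purple capsule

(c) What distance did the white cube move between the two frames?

2.0

The white cube moved from about (3.7, 1.2) to (5.7, 1.4), a distance of √(2.0² + 0.2²) ≈ 2.0.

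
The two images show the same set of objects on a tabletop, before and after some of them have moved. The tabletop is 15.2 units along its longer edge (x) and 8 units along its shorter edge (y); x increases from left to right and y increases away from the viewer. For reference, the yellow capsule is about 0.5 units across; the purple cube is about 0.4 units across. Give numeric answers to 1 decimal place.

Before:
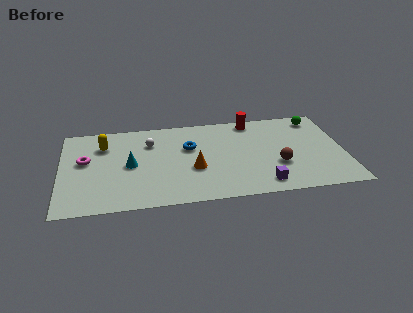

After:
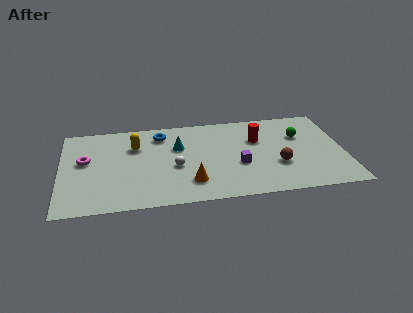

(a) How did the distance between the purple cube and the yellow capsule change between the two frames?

-3.6

The distance was about 9.6 in the first image and 6.0 in the second, so they moved 3.6 units closer together.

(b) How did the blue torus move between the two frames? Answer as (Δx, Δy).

(-1.5, 1.4)

The blue torus was at about (6.9, 5.1) and moved to about (5.4, 6.5).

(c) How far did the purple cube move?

2.2

The purple cube was near (10.7, 1.2) before and (9.5, 3.1) after, so it travelled √(1.2² + 1.9²) ≈ 2.2 units.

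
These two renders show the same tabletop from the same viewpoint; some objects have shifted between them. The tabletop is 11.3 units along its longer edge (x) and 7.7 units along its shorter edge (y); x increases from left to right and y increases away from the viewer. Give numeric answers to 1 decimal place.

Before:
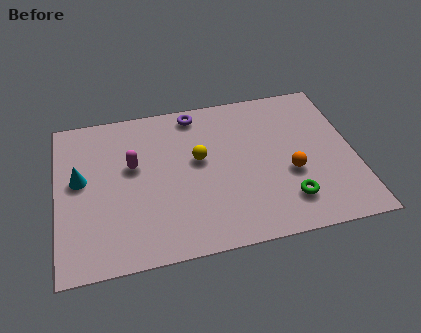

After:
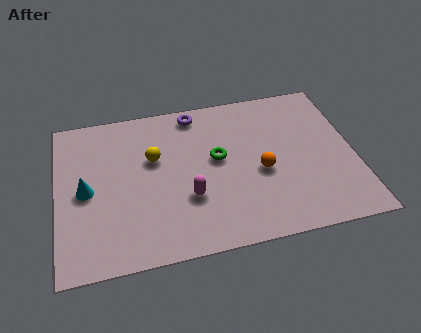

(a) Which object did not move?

the purple torus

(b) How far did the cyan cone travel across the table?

0.6

From (0.9, 4.3) to (1.1, 3.7), the cyan cone covered √(0.2² + 0.6²) ≈ 0.6 units.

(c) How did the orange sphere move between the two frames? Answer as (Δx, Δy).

(-1.1, 0.3)

The orange sphere started near (8.8, 3.0) and ended near (7.7, 3.3).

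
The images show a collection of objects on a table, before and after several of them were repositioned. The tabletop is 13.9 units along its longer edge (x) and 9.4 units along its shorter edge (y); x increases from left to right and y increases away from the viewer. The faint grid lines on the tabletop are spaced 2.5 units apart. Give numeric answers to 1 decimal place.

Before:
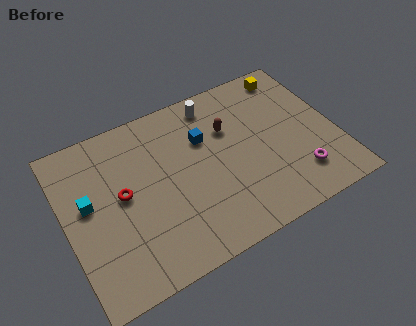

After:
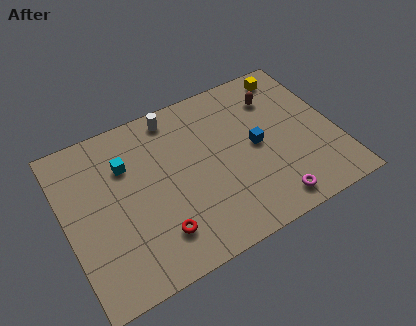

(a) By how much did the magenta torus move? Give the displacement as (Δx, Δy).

(-1.6, -0.9)

From the two frames, the magenta torus sits at roughly (11.6, 2.1) before and (10.0, 1.2) after.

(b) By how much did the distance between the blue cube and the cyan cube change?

+0.6

The distance was about 6.2 in the first image and 6.8 in the second, so they moved 0.6 units further apart.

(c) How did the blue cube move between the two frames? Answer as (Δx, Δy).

(2.5, -1.6)

The blue cube was at about (7.3, 6.3) and moved to about (9.8, 4.7).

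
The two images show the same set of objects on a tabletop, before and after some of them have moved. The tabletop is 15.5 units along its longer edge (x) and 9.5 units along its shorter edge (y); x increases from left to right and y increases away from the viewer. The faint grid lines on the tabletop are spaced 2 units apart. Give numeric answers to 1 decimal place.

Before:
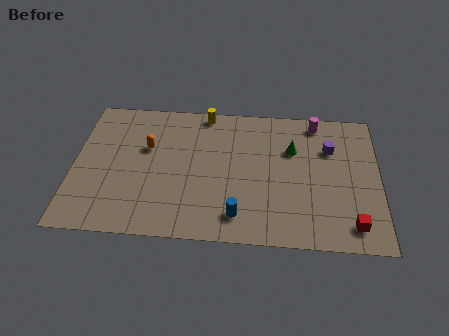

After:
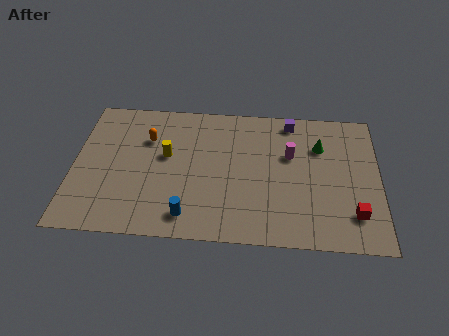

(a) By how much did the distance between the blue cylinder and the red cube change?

+2.6

They were about 5.7 units apart before and 8.3 after — 2.6 units further apart.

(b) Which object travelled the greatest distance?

the yellow cylinder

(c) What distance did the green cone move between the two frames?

1.4

The green cone was near (11.1, 6.4) before and (12.5, 6.7) after, so it travelled √(1.4² + 0.3²) ≈ 1.4 units.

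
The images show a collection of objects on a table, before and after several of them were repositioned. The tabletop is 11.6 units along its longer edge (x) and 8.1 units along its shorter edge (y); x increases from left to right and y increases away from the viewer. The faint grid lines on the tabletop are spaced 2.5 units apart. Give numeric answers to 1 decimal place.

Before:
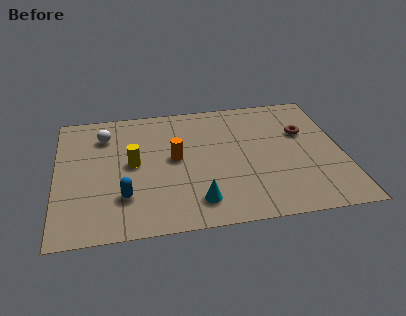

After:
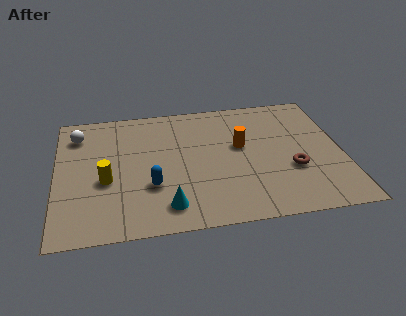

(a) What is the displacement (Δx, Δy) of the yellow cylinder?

(-1.1, -0.9)

The yellow cylinder started near (3.1, 4.2) and ended near (2.0, 3.3).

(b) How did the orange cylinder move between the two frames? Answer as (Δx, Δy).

(2.7, 0.4)

From the two frames, the orange cylinder sits at roughly (4.8, 4.3) before and (7.5, 4.7) after.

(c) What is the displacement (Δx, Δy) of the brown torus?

(-0.6, -2.3)

From the two frames, the brown torus sits at roughly (10.1, 5.2) before and (9.5, 2.9) after.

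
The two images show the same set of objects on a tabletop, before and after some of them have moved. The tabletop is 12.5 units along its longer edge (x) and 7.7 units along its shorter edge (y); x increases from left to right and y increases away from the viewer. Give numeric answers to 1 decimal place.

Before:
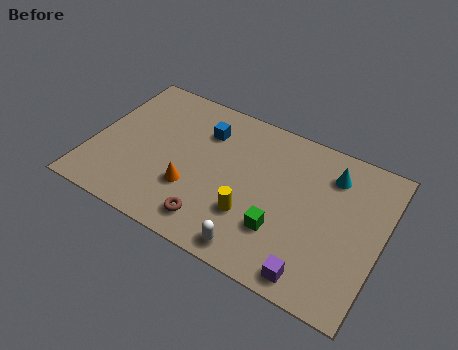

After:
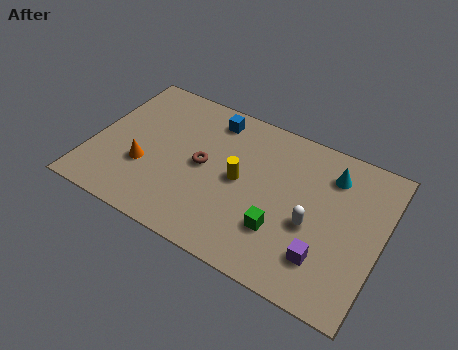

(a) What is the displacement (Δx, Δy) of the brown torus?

(-0.8, 2.6)

From the two frames, the brown torus sits at roughly (5.6, 1.3) before and (4.8, 3.9) after.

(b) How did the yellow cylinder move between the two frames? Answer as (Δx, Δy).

(-0.7, 1.5)

The yellow cylinder was at about (7.1, 2.4) and moved to about (6.4, 3.9).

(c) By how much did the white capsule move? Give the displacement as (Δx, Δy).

(2.1, 2.3)

From the two frames, the white capsule sits at roughly (7.5, 0.9) before and (9.6, 3.2) after.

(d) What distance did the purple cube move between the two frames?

1.0

From (10.0, 0.9) to (10.3, 1.9), the purple cube covered √(0.3² + 1.0²) ≈ 1.0 units.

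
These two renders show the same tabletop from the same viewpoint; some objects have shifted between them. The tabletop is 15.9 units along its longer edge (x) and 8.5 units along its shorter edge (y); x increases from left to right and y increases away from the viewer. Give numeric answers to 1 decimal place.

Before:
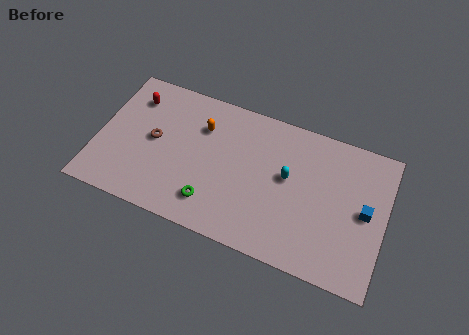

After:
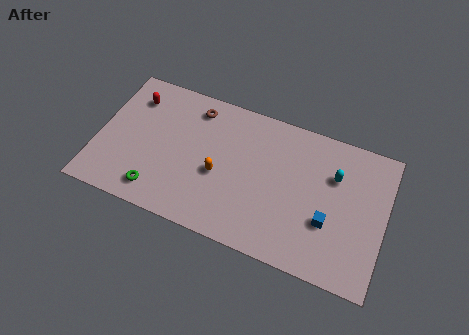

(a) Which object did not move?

the red capsule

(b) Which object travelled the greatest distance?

the brown torus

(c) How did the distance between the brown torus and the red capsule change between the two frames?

+0.8

The distance was about 2.6 in the first image and 3.4 in the second, so they moved 0.8 units further apart.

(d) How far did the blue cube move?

2.3

From (14.8, 4.3) to (12.9, 3.0), the blue cube covered √(1.9² + 1.3²) ≈ 2.3 units.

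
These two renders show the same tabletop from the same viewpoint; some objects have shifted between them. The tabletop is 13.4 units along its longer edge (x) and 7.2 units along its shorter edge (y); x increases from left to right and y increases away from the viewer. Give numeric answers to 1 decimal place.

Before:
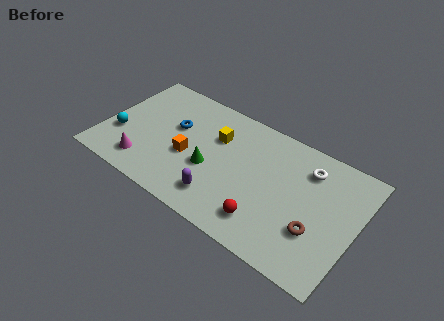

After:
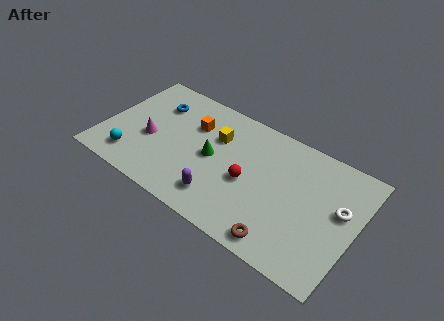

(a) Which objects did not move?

the yellow cube and the purple capsule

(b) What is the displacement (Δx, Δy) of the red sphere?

(-1.2, 1.7)

The red sphere started near (9.0, 1.5) and ended near (7.8, 3.2).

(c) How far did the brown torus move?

2.1

The brown torus moved from about (11.5, 2.4) to (10.0, 0.9), a distance of √(1.5² + 1.5²) ≈ 2.1.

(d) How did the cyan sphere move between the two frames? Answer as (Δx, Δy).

(0.9, -1.1)

The cyan sphere started near (0.9, 2.5) and ended near (1.8, 1.4).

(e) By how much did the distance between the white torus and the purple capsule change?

+0.8

The distance was about 5.7 in the first image and 6.5 in the second, so they moved 0.8 units further apart.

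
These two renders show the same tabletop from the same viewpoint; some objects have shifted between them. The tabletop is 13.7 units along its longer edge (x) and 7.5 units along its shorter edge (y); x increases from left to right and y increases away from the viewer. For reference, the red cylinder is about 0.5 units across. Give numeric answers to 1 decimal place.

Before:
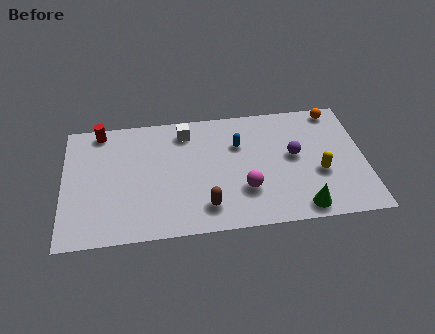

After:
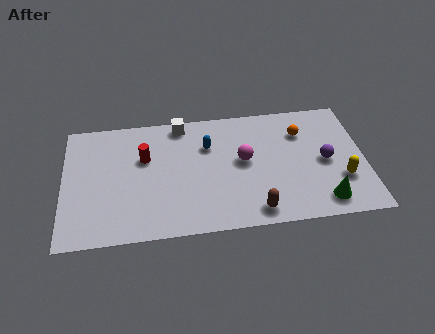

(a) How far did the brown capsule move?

2.3

The brown capsule was near (6.4, 1.5) before and (8.6, 1.0) after, so it travelled √(2.2² + 0.5²) ≈ 2.3 units.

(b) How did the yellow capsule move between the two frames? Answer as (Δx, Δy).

(1.0, -0.5)

The yellow capsule was at about (11.6, 2.9) and moved to about (12.6, 2.4).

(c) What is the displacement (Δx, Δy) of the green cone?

(1.0, 0.3)

The green cone started near (10.7, 0.9) and ended near (11.7, 1.2).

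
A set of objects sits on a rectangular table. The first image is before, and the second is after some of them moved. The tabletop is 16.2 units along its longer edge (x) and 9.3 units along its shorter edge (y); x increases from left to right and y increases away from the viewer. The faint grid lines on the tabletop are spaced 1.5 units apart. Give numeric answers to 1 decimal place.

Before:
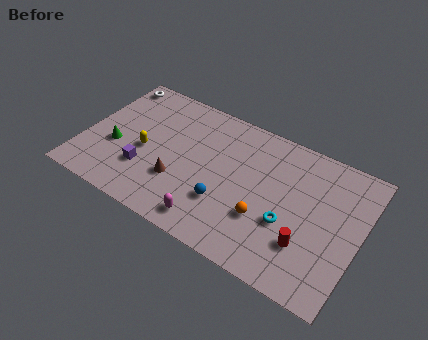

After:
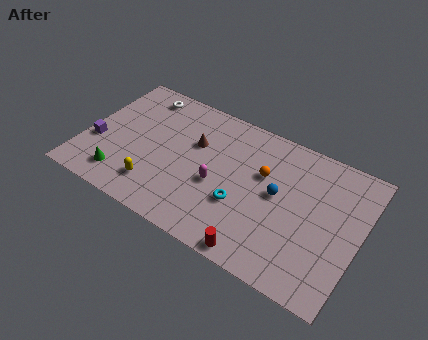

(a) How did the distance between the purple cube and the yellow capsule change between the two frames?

+2.7

The distance was about 1.3 in the first image and 4.0 in the second, so they moved 2.7 units further apart.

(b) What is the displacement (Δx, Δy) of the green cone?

(0.7, -1.9)

The green cone started near (1.9, 3.6) and ended near (2.6, 1.7).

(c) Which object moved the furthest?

the blue sphere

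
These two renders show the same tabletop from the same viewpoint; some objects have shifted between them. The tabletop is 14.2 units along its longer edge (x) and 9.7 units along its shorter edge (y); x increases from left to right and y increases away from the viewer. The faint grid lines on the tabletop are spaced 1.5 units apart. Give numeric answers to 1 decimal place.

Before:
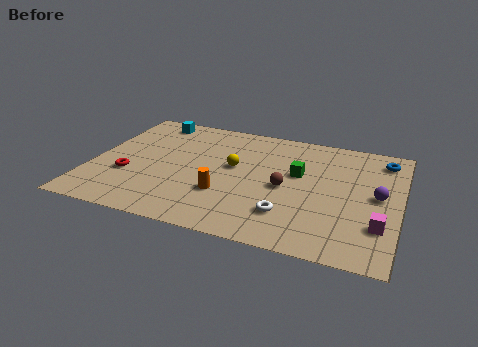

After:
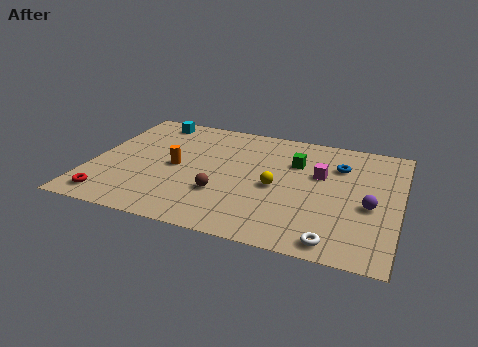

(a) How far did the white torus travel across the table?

2.6

The white torus was near (9.3, 2.4) before and (11.5, 1.0) after, so it travelled √(2.2² + 1.4²) ≈ 2.6 units.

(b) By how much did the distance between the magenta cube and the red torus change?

-1.2

Before: roughly 11.6 units apart; after: 10.4. That's 1.2 units closer together.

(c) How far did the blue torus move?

2.3

The blue torus was near (13.3, 8.1) before and (11.3, 7.0) after, so it travelled √(2.0² + 1.1²) ≈ 2.3 units.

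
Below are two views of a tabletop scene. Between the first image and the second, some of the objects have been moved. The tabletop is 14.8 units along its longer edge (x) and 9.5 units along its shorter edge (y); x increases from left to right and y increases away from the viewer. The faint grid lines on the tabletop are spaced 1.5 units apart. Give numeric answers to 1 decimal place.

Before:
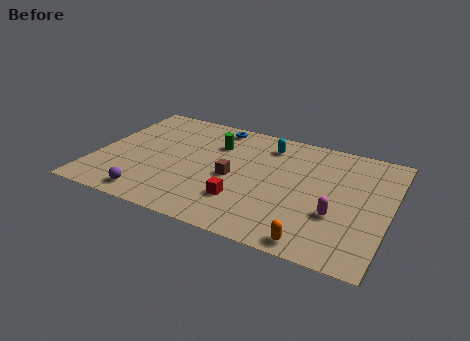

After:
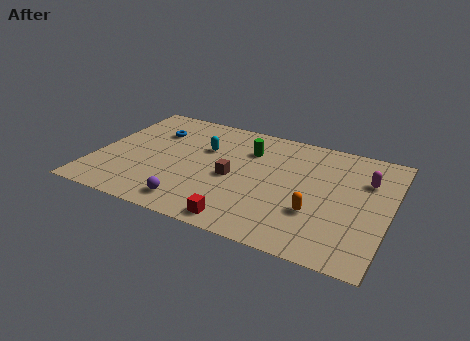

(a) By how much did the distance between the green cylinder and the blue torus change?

+3.3

Before: roughly 1.6 units apart; after: 4.9. That's 3.3 units further apart.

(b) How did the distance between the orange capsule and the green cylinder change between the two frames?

-2.8

They were about 8.2 units apart before and 5.4 after — 2.8 units closer together.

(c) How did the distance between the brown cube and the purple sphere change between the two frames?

-1.5

They were about 4.9 units apart before and 3.4 after — 1.5 units closer together.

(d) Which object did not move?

the brown cube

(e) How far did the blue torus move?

3.4

The blue torus was near (5.6, 8.4) before and (2.6, 6.8) after, so it travelled √(3.0² + 1.6²) ≈ 3.4 units.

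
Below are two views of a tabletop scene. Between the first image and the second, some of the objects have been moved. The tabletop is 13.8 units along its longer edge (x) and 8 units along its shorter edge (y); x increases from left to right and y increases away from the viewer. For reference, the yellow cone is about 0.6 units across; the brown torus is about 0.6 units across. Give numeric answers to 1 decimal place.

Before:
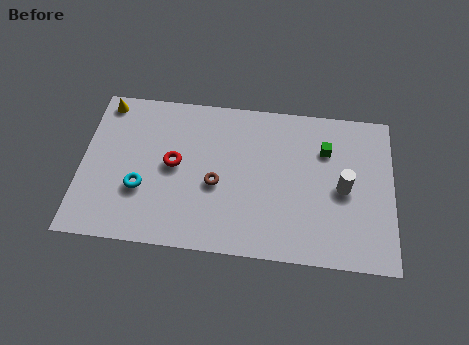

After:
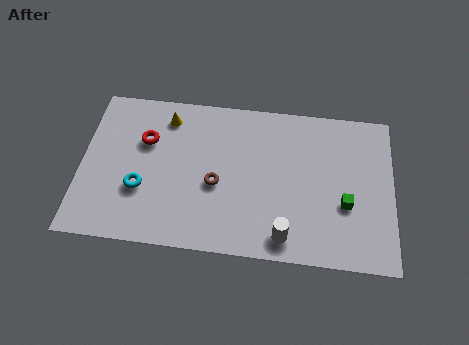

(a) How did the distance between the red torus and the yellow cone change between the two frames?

-2.7

Before: roughly 4.3 units apart; after: 1.6. That's 2.7 units closer together.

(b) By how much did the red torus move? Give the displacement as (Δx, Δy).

(-1.3, 1.1)

From the two frames, the red torus sits at roughly (4.1, 4.2) before and (2.8, 5.3) after.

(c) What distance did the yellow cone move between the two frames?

2.8

The yellow cone was near (0.9, 7.1) before and (3.7, 6.6) after, so it travelled √(2.8² + 0.5²) ≈ 2.8 units.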